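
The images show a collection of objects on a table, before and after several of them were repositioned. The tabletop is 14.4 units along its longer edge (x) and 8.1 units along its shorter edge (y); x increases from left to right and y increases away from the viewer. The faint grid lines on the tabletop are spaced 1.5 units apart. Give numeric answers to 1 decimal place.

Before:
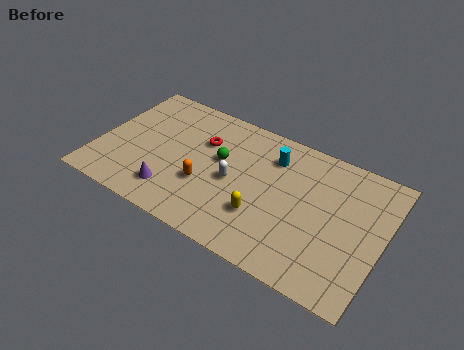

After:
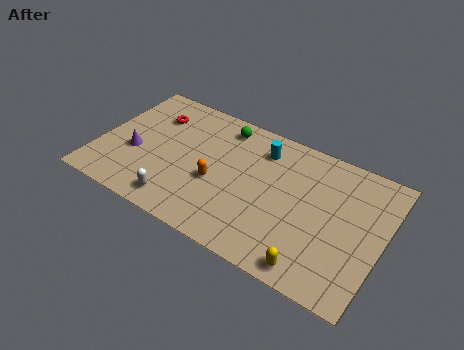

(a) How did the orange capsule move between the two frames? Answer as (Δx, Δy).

(0.5, 0.4)

The orange capsule started near (5.6, 2.9) and ended near (6.1, 3.3).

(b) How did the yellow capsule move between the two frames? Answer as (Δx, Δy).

(2.8, -1.6)

From the two frames, the yellow capsule sits at roughly (8.6, 2.5) before and (11.4, 0.9) after.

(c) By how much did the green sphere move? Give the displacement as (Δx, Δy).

(-0.2, 2.1)

From the two frames, the green sphere sits at roughly (6.1, 4.8) before and (5.9, 6.9) after.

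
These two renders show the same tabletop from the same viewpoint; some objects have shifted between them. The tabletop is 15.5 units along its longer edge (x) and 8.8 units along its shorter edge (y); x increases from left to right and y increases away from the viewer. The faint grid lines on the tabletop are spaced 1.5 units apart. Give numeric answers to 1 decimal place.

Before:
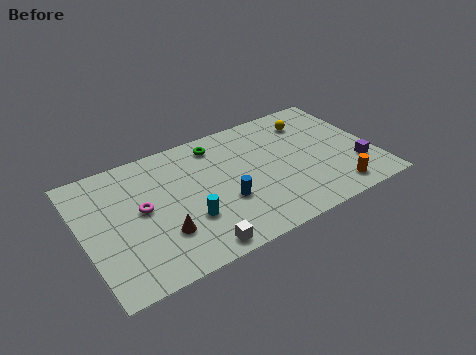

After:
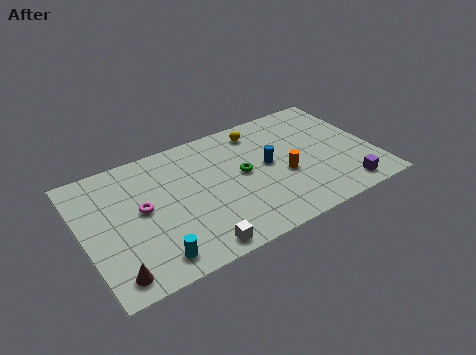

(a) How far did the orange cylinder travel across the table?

3.3

The orange cylinder moved from about (13.0, 1.3) to (10.6, 3.6), a distance of √(2.4² + 2.3²) ≈ 3.3.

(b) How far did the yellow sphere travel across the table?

2.8

From (12.6, 6.9) to (9.8, 7.4), the yellow sphere covered √(2.8² + 0.5²) ≈ 2.8 units.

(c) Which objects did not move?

the white cube and the magenta torus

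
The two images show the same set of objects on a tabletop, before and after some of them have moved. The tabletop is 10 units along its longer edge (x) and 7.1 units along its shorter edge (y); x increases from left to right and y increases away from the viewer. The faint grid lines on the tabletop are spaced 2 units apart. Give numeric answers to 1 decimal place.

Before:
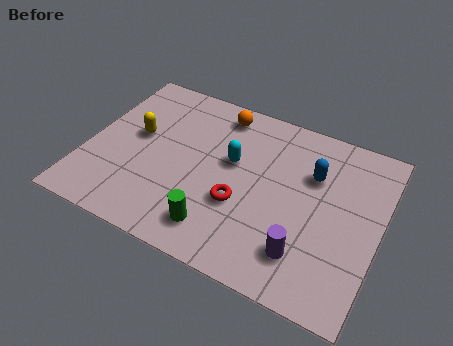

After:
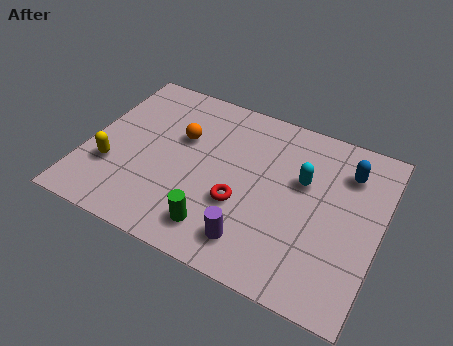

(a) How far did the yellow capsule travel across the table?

1.8

From (1.6, 4.0) to (1.0, 2.3), the yellow capsule covered √(0.6² + 1.7²) ≈ 1.8 units.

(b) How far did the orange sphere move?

1.9

From (4.2, 6.1) to (3.1, 4.5), the orange sphere covered √(1.1² + 1.6²) ≈ 1.9 units.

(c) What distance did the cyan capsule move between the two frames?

2.4

The cyan capsule was near (4.9, 4.2) before and (7.3, 4.4) after, so it travelled √(2.4² + 0.2²) ≈ 2.4 units.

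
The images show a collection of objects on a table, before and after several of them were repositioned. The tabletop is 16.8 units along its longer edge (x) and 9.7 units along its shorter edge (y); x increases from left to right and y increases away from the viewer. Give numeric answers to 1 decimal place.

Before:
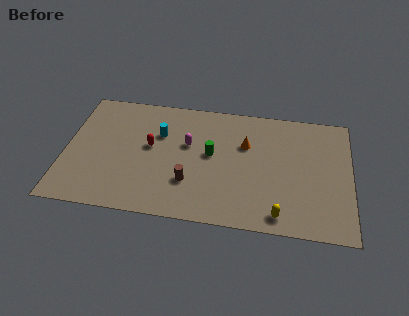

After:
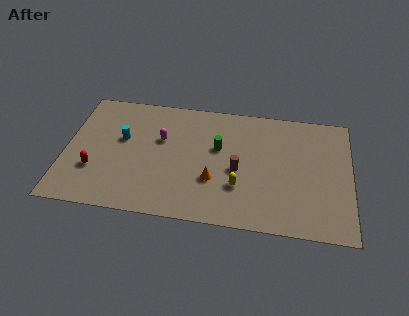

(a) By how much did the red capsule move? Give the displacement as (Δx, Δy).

(-3.2, -2.3)

The red capsule started near (5.0, 5.4) and ended near (1.8, 3.1).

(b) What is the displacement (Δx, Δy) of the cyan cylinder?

(-2.2, -0.7)

From the two frames, the cyan cylinder sits at roughly (5.5, 6.5) before and (3.3, 5.8) after.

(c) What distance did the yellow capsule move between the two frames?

3.0

The yellow capsule was near (12.7, 1.2) before and (10.3, 3.0) after, so it travelled √(2.4² + 1.8²) ≈ 3.0 units.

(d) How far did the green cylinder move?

0.7

The green cylinder was near (8.6, 5.3) before and (9.0, 5.9) after, so it travelled √(0.4² + 0.6²) ≈ 0.7 units.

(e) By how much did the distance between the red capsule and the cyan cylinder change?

+1.9

The distance was about 1.2 in the first image and 3.1 in the second, so they moved 1.9 units further apart.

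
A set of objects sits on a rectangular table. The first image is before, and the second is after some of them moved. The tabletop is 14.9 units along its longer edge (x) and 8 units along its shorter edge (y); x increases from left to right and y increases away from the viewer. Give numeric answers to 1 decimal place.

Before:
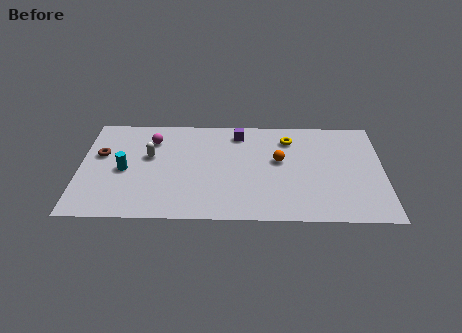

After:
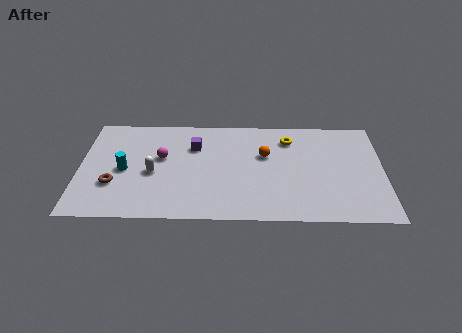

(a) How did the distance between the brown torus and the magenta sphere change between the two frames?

+0.3

The distance was about 2.8 in the first image and 3.1 in the second, so they moved 0.3 units further apart.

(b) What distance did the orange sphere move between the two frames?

0.8

The orange sphere moved from about (9.8, 4.6) to (9.1, 5.0), a distance of √(0.7² + 0.4²) ≈ 0.8.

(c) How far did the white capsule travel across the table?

1.3

The white capsule was near (3.4, 4.8) before and (3.6, 3.5) after, so it travelled √(0.2² + 1.3²) ≈ 1.3 units.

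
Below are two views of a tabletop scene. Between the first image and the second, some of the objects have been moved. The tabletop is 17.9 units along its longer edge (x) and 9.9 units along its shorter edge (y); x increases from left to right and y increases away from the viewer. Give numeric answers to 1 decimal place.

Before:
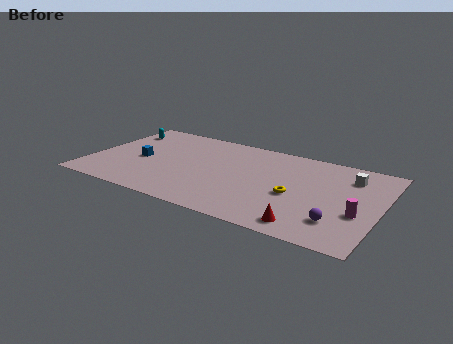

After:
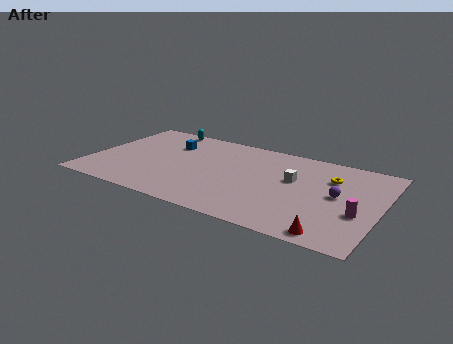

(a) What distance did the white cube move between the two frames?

3.7

The white cube was near (15.8, 7.6) before and (12.5, 5.9) after, so it travelled √(3.3² + 1.7²) ≈ 3.7 units.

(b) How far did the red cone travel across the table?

1.5

From (13.9, 1.3) to (15.4, 1.0), the red cone covered √(1.5² + 0.3²) ≈ 1.5 units.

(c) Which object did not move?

the magenta cylinder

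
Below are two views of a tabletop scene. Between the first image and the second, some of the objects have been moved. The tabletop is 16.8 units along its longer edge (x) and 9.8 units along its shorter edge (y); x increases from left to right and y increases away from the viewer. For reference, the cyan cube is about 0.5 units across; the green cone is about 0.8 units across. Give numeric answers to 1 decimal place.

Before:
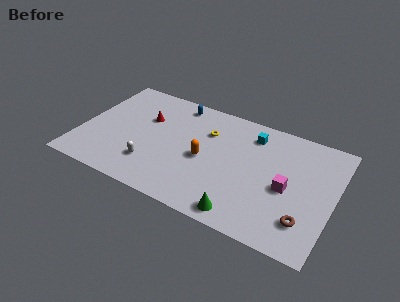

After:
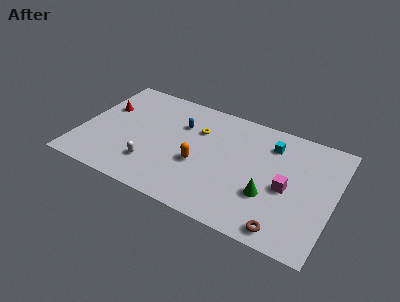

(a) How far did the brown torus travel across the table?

1.7

The brown torus was near (15.2, 2.3) before and (14.0, 1.1) after, so it travelled √(1.2² + 1.2²) ≈ 1.7 units.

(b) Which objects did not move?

the white capsule and the magenta cube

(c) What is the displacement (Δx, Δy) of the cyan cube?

(1.3, -0.3)

From the two frames, the cyan cube sits at roughly (11.1, 7.9) before and (12.4, 7.6) after.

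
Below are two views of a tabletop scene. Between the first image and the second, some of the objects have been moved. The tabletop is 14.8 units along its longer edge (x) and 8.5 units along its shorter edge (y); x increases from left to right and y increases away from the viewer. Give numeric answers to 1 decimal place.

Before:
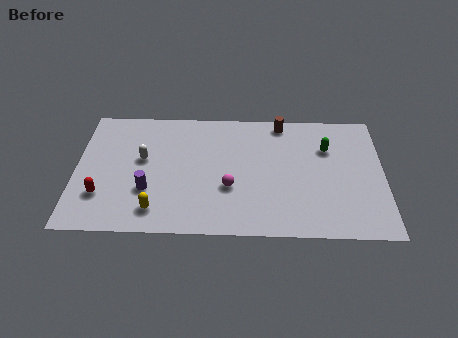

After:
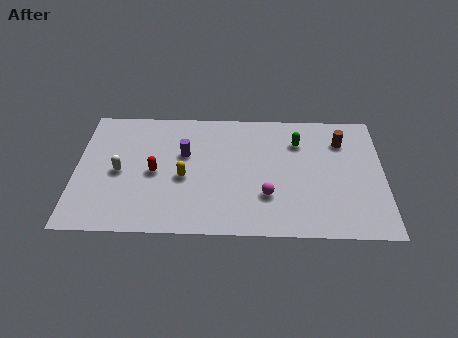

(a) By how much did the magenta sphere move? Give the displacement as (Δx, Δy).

(1.8, -0.5)

From the two frames, the magenta sphere sits at roughly (7.4, 3.1) before and (9.2, 2.6) after.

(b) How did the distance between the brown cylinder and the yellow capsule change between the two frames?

-0.5

Before: roughly 8.6 units apart; after: 8.1. That's 0.5 units closer together.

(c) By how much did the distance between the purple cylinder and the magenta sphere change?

+0.9

The distance was about 3.9 in the first image and 4.8 in the second, so they moved 0.9 units further apart.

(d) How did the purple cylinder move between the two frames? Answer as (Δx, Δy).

(1.7, 2.5)

From the two frames, the purple cylinder sits at roughly (3.5, 2.8) before and (5.2, 5.3) after.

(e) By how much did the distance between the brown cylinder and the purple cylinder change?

-0.3

Before: roughly 8.0 units apart; after: 7.7. That's 0.3 units closer together.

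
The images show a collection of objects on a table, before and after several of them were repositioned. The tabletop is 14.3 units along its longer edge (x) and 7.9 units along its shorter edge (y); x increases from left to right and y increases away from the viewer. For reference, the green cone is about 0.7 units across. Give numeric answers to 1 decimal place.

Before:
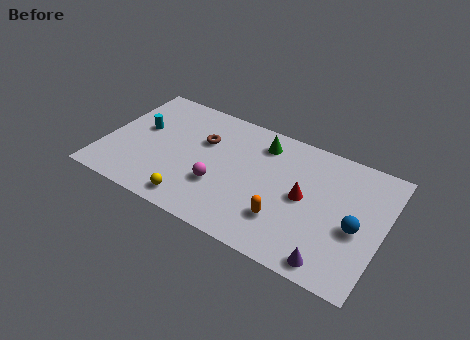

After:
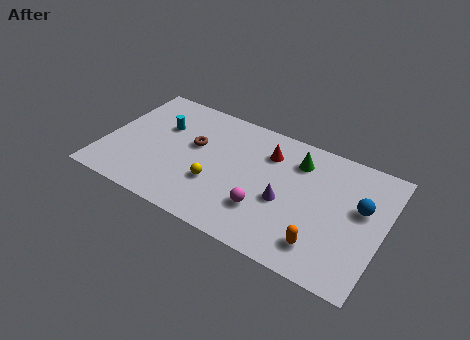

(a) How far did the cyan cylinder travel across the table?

1.2

From (1.7, 4.6) to (2.7, 5.2), the cyan cylinder covered √(1.0² + 0.6²) ≈ 1.2 units.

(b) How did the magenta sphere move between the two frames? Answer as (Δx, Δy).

(2.4, -0.4)

The magenta sphere was at about (6.1, 2.7) and moved to about (8.5, 2.3).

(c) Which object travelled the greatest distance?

the purple cone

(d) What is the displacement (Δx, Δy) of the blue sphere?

(0.1, 1.3)

The blue sphere was at about (13.0, 3.4) and moved to about (13.1, 4.7).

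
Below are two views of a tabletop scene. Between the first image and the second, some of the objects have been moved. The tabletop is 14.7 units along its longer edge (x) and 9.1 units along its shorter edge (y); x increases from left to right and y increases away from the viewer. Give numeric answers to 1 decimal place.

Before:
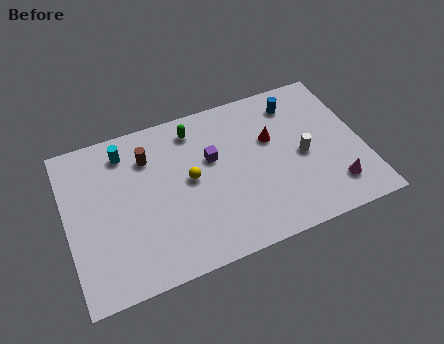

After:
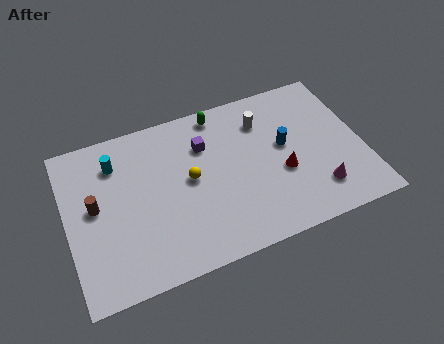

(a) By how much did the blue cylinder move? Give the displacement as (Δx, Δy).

(-0.8, -2.3)

From the two frames, the blue cylinder sits at roughly (11.7, 7.4) before and (10.9, 5.1) after.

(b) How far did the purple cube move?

0.9

From (7.3, 5.6) to (7.0, 6.5), the purple cube covered √(0.3² + 0.9²) ≈ 0.9 units.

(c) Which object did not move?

the yellow sphere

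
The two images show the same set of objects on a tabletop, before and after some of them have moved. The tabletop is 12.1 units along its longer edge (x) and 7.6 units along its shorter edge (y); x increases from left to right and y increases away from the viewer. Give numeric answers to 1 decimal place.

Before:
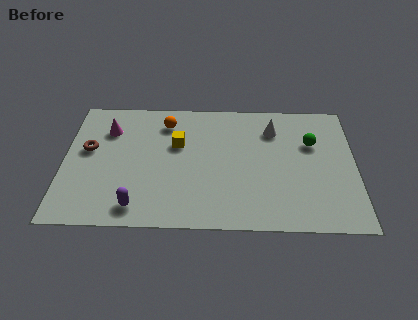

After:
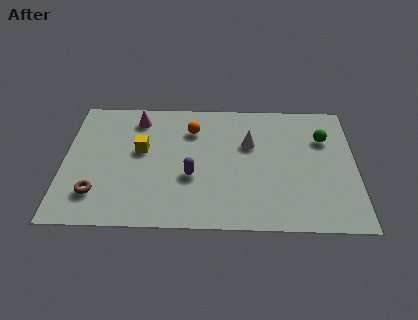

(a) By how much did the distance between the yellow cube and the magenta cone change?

-1.1

The distance was about 3.0 in the first image and 1.9 in the second, so they moved 1.1 units closer together.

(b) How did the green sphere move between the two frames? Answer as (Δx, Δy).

(0.5, 0.3)

The green sphere was at about (10.3, 5.0) and moved to about (10.8, 5.3).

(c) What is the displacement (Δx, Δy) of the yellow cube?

(-1.5, -0.4)

The yellow cube was at about (4.7, 4.8) and moved to about (3.2, 4.4).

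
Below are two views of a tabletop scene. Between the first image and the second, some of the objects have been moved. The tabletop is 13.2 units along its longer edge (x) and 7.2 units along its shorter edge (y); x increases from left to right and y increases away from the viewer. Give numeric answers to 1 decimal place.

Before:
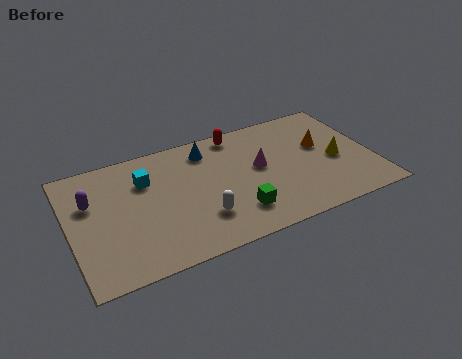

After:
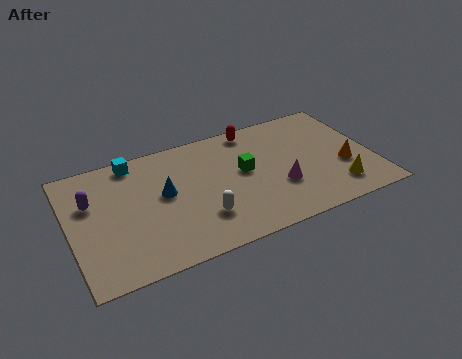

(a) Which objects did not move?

the white capsule and the purple capsule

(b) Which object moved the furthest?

the blue cone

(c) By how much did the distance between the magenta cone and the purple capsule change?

+1.0

Before: roughly 7.3 units apart; after: 8.3. That's 1.0 units further apart.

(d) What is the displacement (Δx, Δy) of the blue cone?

(-2.1, -1.9)

The blue cone started near (6.2, 5.9) and ended near (4.1, 4.0).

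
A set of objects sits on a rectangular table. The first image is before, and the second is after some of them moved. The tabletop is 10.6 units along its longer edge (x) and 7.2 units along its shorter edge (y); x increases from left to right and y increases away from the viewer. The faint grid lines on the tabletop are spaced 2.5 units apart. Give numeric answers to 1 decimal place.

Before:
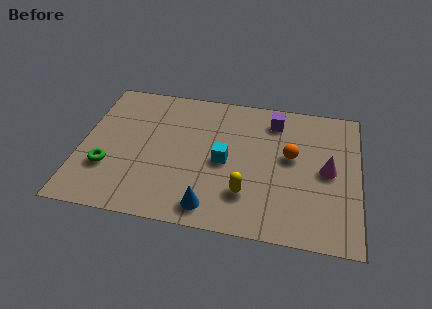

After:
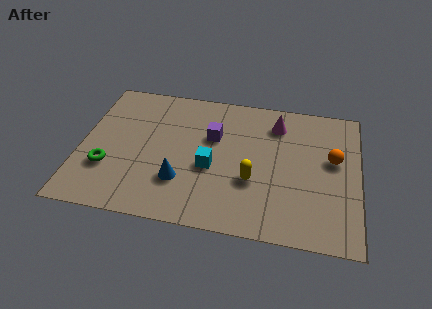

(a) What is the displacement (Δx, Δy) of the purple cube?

(-2.3, -1.3)

From the two frames, the purple cube sits at roughly (7.3, 5.9) before and (5.0, 4.6) after.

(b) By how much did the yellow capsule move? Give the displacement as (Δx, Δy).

(0.2, 0.7)

From the two frames, the yellow capsule sits at roughly (6.4, 1.9) before and (6.6, 2.6) after.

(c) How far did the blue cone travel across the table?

1.6

The blue cone moved from about (5.1, 1.0) to (3.9, 2.1), a distance of √(1.2² + 1.1²) ≈ 1.6.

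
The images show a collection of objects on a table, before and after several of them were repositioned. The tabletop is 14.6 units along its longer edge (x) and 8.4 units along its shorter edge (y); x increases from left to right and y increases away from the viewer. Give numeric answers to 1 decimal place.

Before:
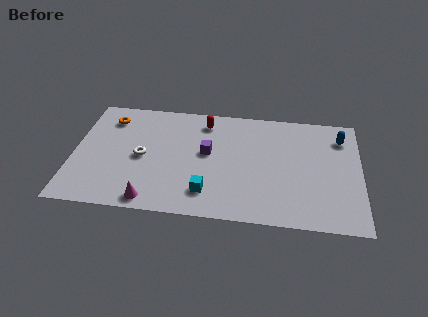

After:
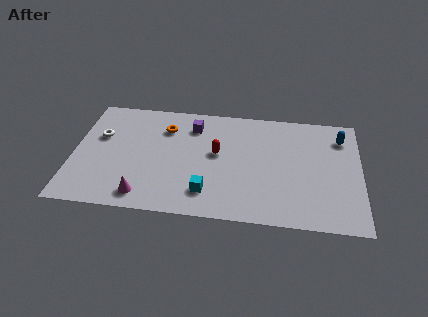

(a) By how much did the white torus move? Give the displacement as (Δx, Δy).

(-2.2, 1.3)

The white torus was at about (3.5, 4.0) and moved to about (1.3, 5.3).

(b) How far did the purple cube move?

2.1

The purple cube was near (6.8, 4.7) before and (6.0, 6.6) after, so it travelled √(0.8² + 1.9²) ≈ 2.1 units.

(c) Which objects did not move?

the blue capsule and the cyan cube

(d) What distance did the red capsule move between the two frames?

2.4

From (6.6, 7.0) to (7.3, 4.7), the red capsule covered √(0.7² + 2.3²) ≈ 2.4 units.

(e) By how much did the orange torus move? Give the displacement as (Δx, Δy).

(2.9, -0.4)

The orange torus started near (1.7, 6.7) and ended near (4.6, 6.3).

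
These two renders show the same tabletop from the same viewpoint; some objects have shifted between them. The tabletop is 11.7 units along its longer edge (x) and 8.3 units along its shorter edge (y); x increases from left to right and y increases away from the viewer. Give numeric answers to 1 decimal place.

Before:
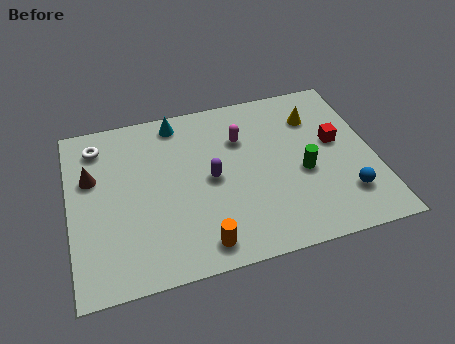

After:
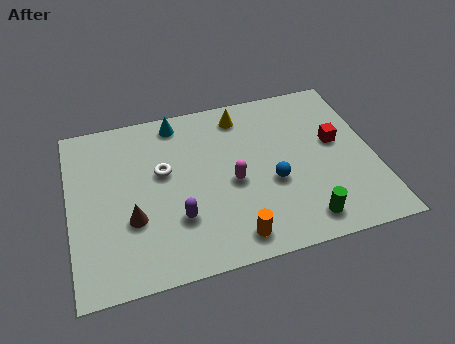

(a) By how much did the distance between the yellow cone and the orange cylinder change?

-1.0

The distance was about 7.0 in the first image and 6.0 in the second, so they moved 1.0 units closer together.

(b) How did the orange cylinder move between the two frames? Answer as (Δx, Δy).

(1.2, 0.0)

The orange cylinder started near (4.8, 1.1) and ended near (6.0, 1.1).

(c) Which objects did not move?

the red cube and the cyan cone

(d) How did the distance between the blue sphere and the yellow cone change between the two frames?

-0.5

Before: roughly 4.3 units apart; after: 3.8. That's 0.5 units closer together.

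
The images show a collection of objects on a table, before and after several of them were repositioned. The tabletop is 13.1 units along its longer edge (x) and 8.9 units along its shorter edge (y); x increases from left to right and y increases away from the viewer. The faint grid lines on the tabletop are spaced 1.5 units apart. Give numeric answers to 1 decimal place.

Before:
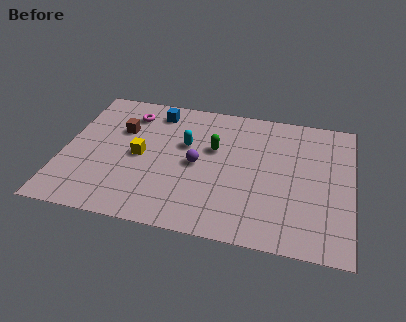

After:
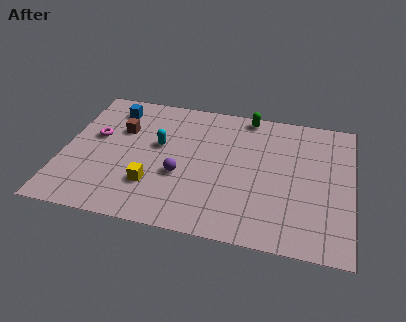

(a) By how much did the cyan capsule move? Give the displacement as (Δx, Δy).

(-1.2, -0.3)

From the two frames, the cyan capsule sits at roughly (5.5, 5.5) before and (4.3, 5.2) after.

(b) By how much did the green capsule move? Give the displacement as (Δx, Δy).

(1.4, 2.6)

The green capsule started near (6.8, 5.5) and ended near (8.2, 8.1).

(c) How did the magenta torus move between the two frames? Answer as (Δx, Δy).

(-1.4, -1.9)

The magenta torus was at about (2.8, 7.1) and moved to about (1.4, 5.2).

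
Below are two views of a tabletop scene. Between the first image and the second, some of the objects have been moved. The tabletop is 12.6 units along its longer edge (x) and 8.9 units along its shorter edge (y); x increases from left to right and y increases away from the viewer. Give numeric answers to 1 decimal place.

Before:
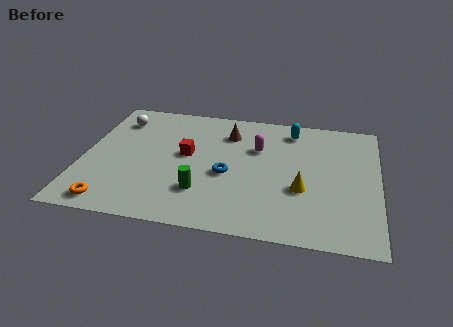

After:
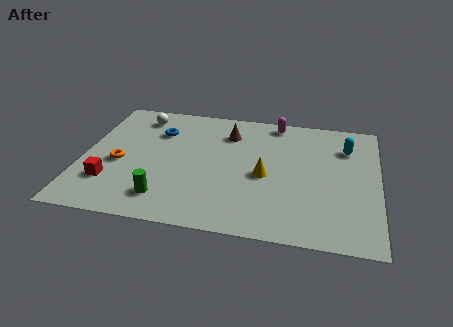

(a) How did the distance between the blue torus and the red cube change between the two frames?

+2.3

They were about 2.1 units apart before and 4.4 after — 2.3 units further apart.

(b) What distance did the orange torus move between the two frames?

2.8

From (1.5, 1.0) to (1.6, 3.8), the orange torus covered √(0.1² + 2.8²) ≈ 2.8 units.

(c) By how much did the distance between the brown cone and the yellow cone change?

-1.5

The distance was about 4.8 in the first image and 3.3 in the second, so they moved 1.5 units closer together.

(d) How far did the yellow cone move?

1.7

The yellow cone was near (9.4, 3.3) before and (7.8, 4.0) after, so it travelled √(1.6² + 0.7²) ≈ 1.7 units.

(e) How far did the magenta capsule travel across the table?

2.2

The magenta capsule was near (7.4, 5.9) before and (8.1, 8.0) after, so it travelled √(0.7² + 2.1²) ≈ 2.2 units.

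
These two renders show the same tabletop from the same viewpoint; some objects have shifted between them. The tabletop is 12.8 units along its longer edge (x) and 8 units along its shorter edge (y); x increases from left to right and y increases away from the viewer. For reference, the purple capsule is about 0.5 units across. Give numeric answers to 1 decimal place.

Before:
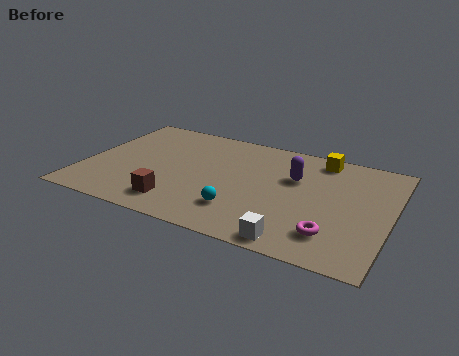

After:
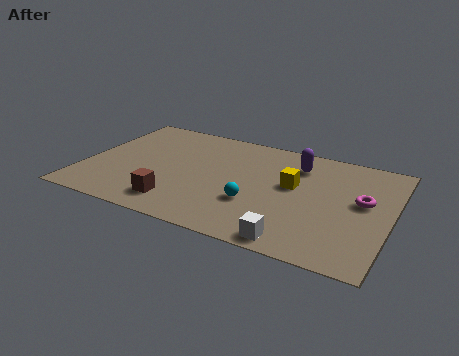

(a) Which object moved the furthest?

the magenta torus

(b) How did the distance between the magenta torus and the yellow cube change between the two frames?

-2.4

Before: roughly 5.3 units apart; after: 2.9. That's 2.4 units closer together.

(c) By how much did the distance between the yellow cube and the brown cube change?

-2.2

Before: roughly 7.7 units apart; after: 5.5. That's 2.2 units closer together.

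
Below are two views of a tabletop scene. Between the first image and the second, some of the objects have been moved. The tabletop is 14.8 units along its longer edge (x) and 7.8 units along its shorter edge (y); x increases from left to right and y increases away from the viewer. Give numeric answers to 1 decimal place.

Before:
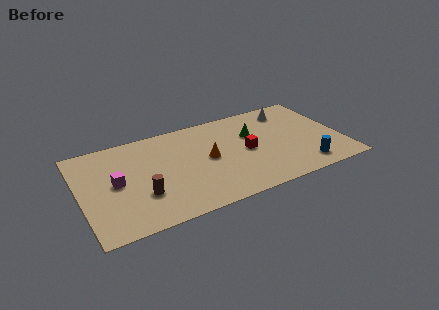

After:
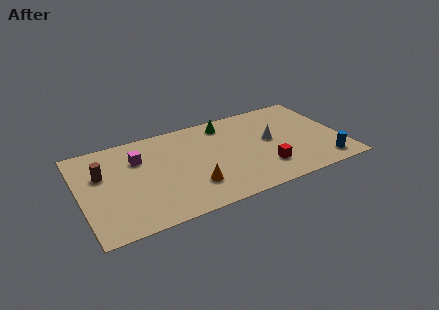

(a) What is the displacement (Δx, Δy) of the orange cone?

(-1.1, -1.9)

From the two frames, the orange cone sits at roughly (7.2, 4.0) before and (6.1, 2.1) after.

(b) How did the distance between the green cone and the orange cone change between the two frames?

+2.2

The distance was about 2.9 in the first image and 5.1 in the second, so they moved 2.2 units further apart.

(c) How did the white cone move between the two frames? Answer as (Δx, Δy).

(-1.4, -2.2)

The white cone was at about (12.2, 6.4) and moved to about (10.8, 4.2).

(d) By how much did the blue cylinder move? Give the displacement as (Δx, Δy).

(1.1, -0.1)

The blue cylinder was at about (12.4, 1.3) and moved to about (13.5, 1.2).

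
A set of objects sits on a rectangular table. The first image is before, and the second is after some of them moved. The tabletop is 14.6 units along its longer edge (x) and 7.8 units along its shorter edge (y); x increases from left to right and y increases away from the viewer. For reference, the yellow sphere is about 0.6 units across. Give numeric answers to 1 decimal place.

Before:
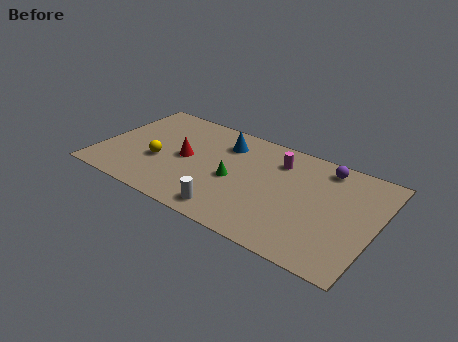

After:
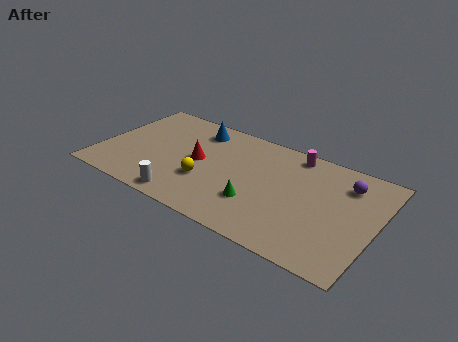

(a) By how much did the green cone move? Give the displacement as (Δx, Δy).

(1.4, -1.1)

The green cone was at about (7.2, 3.5) and moved to about (8.6, 2.4).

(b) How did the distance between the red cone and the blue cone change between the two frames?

-0.3

The distance was about 2.8 in the first image and 2.5 in the second, so they moved 0.3 units closer together.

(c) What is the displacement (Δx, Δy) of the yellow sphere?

(2.6, -0.3)

From the two frames, the yellow sphere sits at roughly (3.2, 3.0) before and (5.8, 2.7) after.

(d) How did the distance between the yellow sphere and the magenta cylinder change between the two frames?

-0.8

Before: roughly 6.7 units apart; after: 5.9. That's 0.8 units closer together.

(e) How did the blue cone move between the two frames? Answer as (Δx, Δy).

(-1.6, 0.4)

From the two frames, the blue cone sits at roughly (6.3, 6.0) before and (4.7, 6.4) after.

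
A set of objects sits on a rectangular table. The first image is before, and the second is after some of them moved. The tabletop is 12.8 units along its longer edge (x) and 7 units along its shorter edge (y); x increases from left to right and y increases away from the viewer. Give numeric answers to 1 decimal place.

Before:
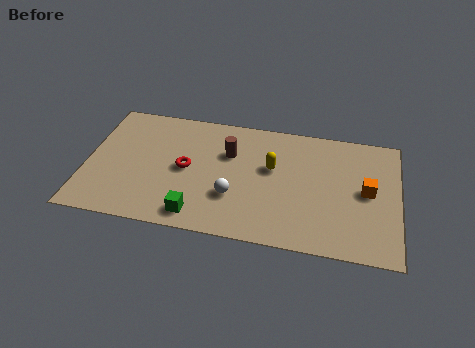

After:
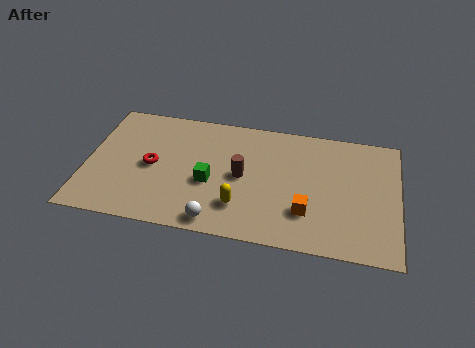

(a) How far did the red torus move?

1.4

The red torus moved from about (4.1, 3.5) to (2.7, 3.4), a distance of √(1.4² + 0.1²) ≈ 1.4.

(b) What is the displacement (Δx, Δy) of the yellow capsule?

(-1.2, -2.4)

The yellow capsule started near (7.6, 4.2) and ended near (6.4, 1.8).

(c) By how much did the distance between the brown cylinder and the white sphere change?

+0.4

Before: roughly 2.4 units apart; after: 2.8. That's 0.4 units further apart.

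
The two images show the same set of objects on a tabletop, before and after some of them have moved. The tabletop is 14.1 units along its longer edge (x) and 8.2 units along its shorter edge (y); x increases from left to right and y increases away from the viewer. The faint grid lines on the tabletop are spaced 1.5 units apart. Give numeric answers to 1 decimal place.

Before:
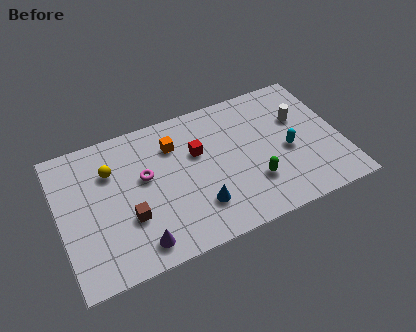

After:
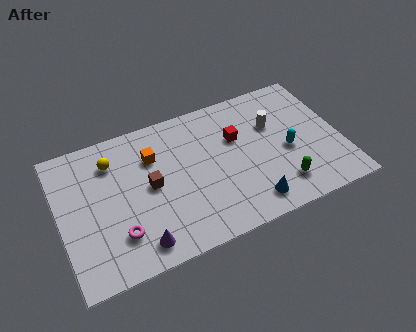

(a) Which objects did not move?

the cyan capsule and the purple cone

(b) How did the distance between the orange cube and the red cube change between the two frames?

+2.8

Before: roughly 1.4 units apart; after: 4.2. That's 2.8 units further apart.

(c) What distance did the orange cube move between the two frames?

1.1

From (5.9, 6.1) to (4.8, 5.8), the orange cube covered √(1.1² + 0.3²) ≈ 1.1 units.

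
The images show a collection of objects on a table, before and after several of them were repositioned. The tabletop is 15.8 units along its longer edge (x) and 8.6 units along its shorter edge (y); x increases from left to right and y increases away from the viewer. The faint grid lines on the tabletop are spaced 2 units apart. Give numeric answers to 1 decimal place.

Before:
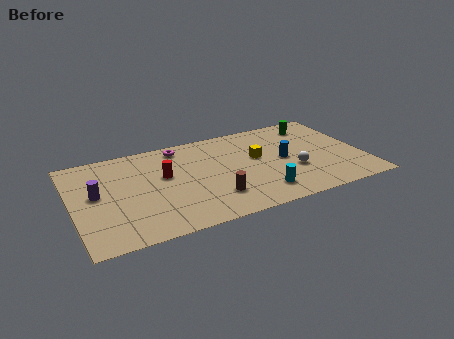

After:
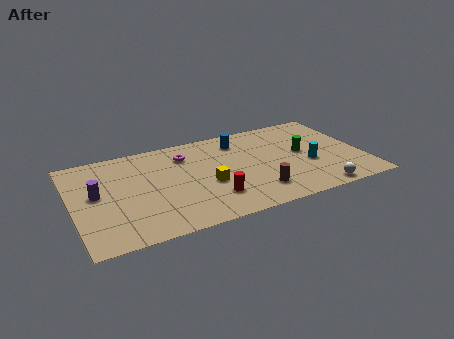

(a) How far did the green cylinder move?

2.7

The green cylinder moved from about (13.6, 7.1) to (12.6, 4.6), a distance of √(1.0² + 2.5²) ≈ 2.7.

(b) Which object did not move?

the purple cylinder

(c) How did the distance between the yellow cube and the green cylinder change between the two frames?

+1.4

They were about 4.1 units apart before and 5.5 after — 1.4 units further apart.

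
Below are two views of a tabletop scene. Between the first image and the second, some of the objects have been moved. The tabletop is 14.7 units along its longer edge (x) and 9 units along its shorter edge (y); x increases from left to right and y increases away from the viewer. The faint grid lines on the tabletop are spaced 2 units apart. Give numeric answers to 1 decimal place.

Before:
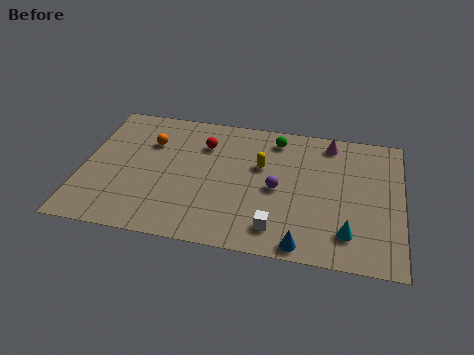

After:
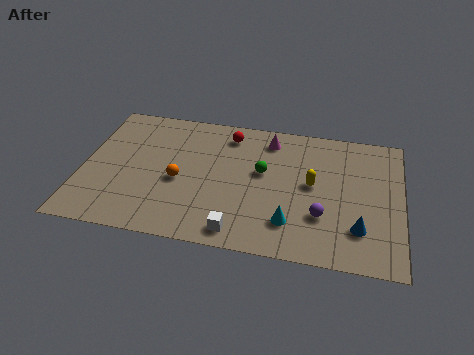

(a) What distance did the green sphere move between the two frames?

2.5

The green sphere moved from about (8.8, 7.6) to (8.3, 5.2), a distance of √(0.5² + 2.4²) ≈ 2.5.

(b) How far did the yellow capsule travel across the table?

2.5

From (8.2, 5.6) to (10.6, 4.8), the yellow capsule covered √(2.4² + 0.8²) ≈ 2.5 units.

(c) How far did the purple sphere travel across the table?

2.5

The purple sphere moved from about (9.0, 4.2) to (11.1, 2.8), a distance of √(2.1² + 1.4²) ≈ 2.5.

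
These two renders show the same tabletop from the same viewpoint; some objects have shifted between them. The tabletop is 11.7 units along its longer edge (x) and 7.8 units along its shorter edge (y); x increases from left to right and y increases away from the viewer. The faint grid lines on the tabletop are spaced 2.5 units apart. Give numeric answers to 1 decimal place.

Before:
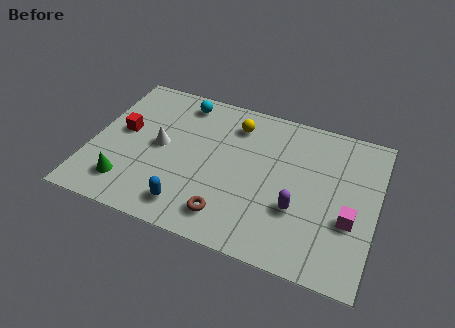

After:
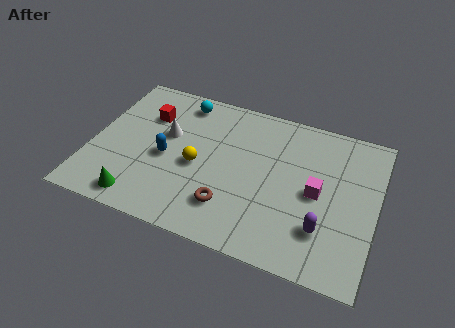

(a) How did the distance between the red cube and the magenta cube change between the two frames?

-2.2

The distance was about 9.6 in the first image and 7.4 in the second, so they moved 2.2 units closer together.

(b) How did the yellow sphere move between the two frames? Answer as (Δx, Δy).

(-1.3, -2.7)

From the two frames, the yellow sphere sits at roughly (5.7, 6.2) before and (4.4, 3.5) after.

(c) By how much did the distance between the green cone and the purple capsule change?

+0.5

Before: roughly 7.0 units apart; after: 7.5. That's 0.5 units further apart.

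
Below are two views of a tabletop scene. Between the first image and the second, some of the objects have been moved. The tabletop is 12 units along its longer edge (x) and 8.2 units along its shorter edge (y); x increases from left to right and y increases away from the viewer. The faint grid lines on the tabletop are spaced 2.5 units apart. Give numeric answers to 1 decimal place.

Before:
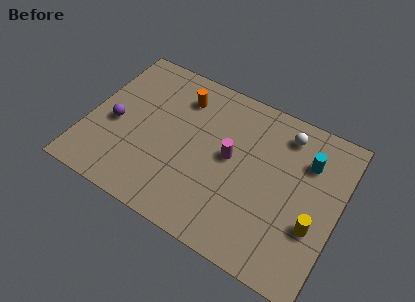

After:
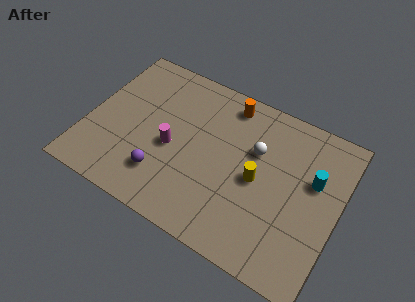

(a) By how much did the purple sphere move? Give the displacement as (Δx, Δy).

(2.6, -1.6)

From the two frames, the purple sphere sits at roughly (1.3, 3.6) before and (3.9, 2.0) after.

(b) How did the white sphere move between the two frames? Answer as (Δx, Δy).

(-1.2, -1.5)

The white sphere started near (9.1, 6.8) and ended near (7.9, 5.3).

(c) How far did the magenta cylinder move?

2.8

The magenta cylinder was near (6.8, 4.4) before and (4.1, 3.6) after, so it travelled √(2.7² + 0.8²) ≈ 2.8 units.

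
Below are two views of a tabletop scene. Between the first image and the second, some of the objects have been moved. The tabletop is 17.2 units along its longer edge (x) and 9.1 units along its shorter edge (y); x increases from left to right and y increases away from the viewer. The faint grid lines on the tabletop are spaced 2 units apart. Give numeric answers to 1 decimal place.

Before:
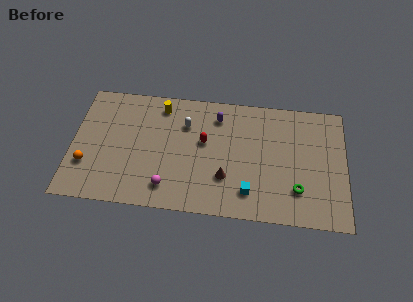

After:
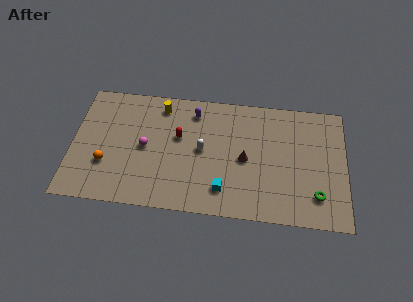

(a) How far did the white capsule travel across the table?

2.1

From (7.1, 6.5) to (8.2, 4.7), the white capsule covered √(1.1² + 1.8²) ≈ 2.1 units.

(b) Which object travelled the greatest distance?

the magenta sphere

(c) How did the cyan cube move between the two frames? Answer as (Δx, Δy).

(-1.6, 0.0)

The cyan cube started near (11.2, 1.9) and ended near (9.6, 1.9).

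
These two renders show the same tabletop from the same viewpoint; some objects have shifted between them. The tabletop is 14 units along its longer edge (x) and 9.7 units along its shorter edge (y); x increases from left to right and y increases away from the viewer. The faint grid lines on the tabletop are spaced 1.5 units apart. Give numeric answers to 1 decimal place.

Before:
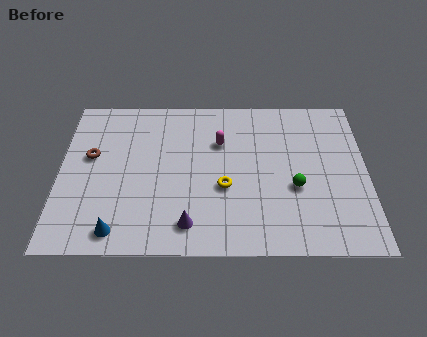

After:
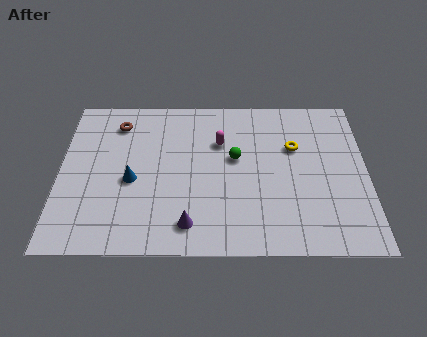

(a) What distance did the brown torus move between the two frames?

2.4

The brown torus moved from about (1.4, 5.7) to (2.6, 7.8), a distance of √(1.2² + 2.1²) ≈ 2.4.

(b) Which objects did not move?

the magenta capsule and the purple cone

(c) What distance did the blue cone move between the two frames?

3.1

The blue cone was near (2.7, 1.2) before and (3.3, 4.2) after, so it travelled √(0.6² + 3.0²) ≈ 3.1 units.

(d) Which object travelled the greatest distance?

the yellow torus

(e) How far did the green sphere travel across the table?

3.2

The green sphere moved from about (10.7, 3.8) to (8.0, 5.6), a distance of √(2.7² + 1.8²) ≈ 3.2.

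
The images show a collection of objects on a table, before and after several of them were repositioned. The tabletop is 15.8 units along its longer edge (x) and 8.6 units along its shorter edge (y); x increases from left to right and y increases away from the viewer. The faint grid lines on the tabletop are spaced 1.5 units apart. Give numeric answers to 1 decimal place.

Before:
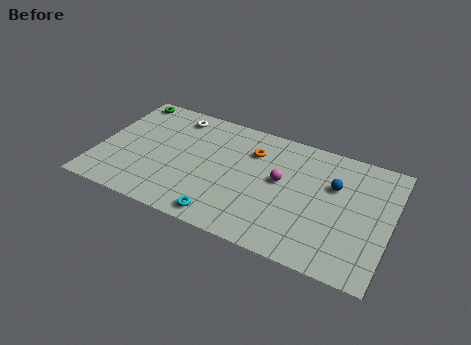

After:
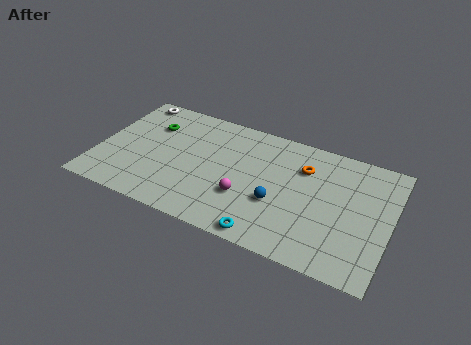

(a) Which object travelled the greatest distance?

the blue sphere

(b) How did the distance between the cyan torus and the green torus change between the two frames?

-0.3

They were about 9.1 units apart before and 8.8 after — 0.3 units closer together.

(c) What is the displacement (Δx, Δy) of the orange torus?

(2.8, -0.1)

The orange torus started near (8.2, 6.3) and ended near (11.0, 6.2).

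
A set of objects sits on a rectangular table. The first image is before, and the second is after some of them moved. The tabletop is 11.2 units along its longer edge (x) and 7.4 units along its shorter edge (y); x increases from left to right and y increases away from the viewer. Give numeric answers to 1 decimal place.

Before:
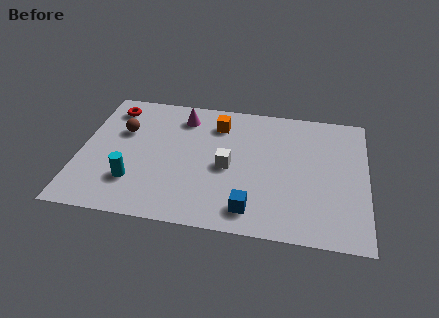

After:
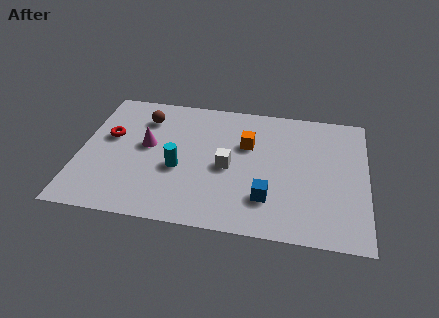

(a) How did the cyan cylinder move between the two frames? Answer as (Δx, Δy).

(1.7, 1.0)

From the two frames, the cyan cylinder sits at roughly (2.2, 2.0) before and (3.9, 3.0) after.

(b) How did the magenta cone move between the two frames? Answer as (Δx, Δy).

(-1.3, -1.9)

From the two frames, the magenta cone sits at roughly (3.9, 6.0) before and (2.6, 4.1) after.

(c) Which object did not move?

the white cube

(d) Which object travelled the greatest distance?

the magenta cone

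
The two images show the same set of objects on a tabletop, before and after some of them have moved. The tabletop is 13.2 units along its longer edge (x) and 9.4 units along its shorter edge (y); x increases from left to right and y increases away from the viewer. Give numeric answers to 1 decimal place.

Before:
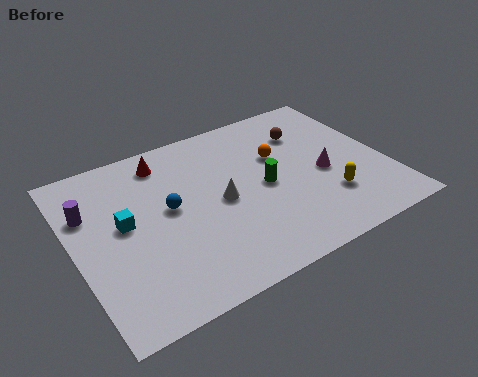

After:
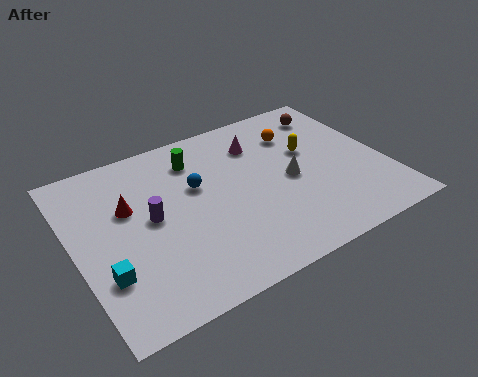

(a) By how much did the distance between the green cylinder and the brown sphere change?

+2.8

The distance was about 3.3 in the first image and 6.1 in the second, so they moved 2.8 units further apart.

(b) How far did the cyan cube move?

2.5

From (2.1, 5.1) to (1.0, 2.8), the cyan cube covered √(1.1² + 2.3²) ≈ 2.5 units.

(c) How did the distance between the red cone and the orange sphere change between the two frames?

+2.5

The distance was about 5.1 in the first image and 7.6 in the second, so they moved 2.5 units further apart.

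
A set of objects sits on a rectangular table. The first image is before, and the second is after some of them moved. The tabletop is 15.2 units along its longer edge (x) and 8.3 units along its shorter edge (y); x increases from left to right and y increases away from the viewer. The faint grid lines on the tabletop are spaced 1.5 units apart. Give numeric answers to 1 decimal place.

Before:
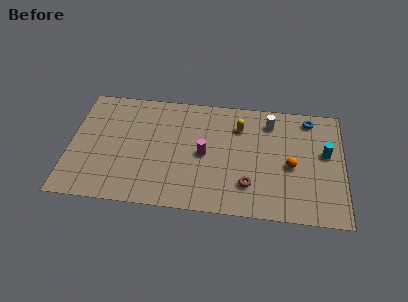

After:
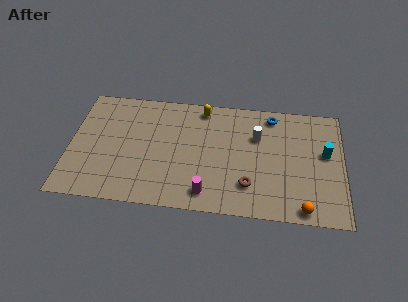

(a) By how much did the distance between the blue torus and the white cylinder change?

-0.5

The distance was about 2.3 in the first image and 1.8 in the second, so they moved 0.5 units closer together.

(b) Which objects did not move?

the cyan cylinder and the brown torus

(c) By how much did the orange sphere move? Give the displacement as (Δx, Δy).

(0.7, -2.9)

From the two frames, the orange sphere sits at roughly (12.3, 3.7) before and (13.0, 0.8) after.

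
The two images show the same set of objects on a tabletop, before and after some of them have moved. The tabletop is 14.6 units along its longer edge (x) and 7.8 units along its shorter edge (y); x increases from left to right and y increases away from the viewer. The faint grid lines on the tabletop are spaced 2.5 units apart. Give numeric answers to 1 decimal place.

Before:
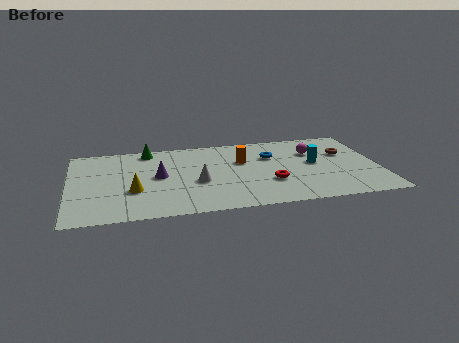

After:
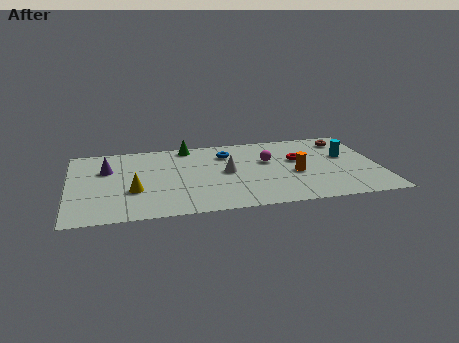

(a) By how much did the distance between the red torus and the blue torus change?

+0.8

The distance was about 2.7 in the first image and 3.5 in the second, so they moved 0.8 units further apart.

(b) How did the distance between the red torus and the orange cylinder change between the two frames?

-1.3

They were about 2.7 units apart before and 1.4 after — 1.3 units closer together.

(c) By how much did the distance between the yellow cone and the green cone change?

+0.8

Before: roughly 4.2 units apart; after: 5.0. That's 0.8 units further apart.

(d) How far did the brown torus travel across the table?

1.4

From (13.1, 5.0) to (13.2, 6.4), the brown torus covered √(0.1² + 1.4²) ≈ 1.4 units.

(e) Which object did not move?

the yellow cone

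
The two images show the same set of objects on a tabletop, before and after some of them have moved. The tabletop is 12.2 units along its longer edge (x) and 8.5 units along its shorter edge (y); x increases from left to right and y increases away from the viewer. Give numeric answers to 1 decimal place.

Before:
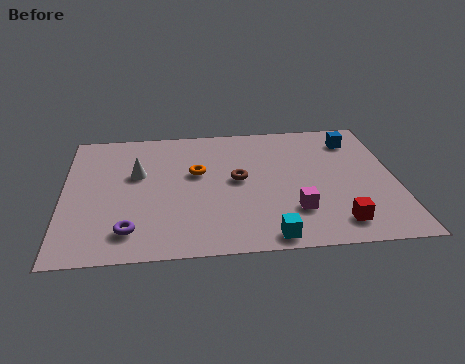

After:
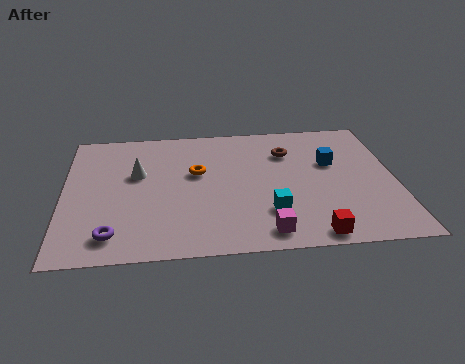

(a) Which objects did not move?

the white cone and the orange torus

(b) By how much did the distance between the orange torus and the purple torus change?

+0.5

They were about 4.3 units apart before and 4.8 after — 0.5 units further apart.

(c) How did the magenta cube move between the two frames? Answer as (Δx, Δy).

(-1.1, -1.2)

The magenta cube started near (8.4, 2.3) and ended near (7.3, 1.1).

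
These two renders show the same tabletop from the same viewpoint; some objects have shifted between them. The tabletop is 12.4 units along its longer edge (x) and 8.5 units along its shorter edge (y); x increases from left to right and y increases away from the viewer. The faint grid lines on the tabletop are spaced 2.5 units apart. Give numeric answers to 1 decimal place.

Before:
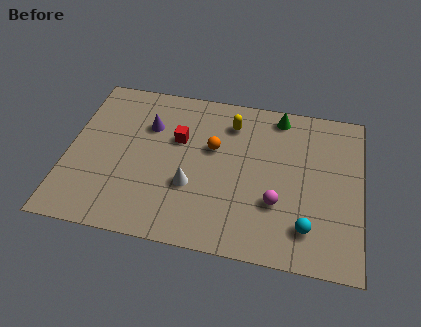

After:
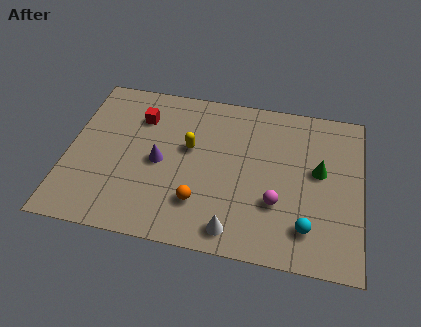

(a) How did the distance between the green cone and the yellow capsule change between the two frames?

+3.3

The distance was about 2.2 in the first image and 5.5 in the second, so they moved 3.3 units further apart.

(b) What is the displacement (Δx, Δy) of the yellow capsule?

(-1.7, -1.7)

The yellow capsule was at about (6.8, 6.7) and moved to about (5.1, 5.0).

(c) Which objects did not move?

the magenta sphere and the cyan sphere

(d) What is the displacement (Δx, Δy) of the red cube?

(-1.7, 0.9)

From the two frames, the red cube sits at roughly (4.6, 5.4) before and (2.9, 6.3) after.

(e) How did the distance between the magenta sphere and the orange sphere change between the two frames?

-0.4

Before: roughly 3.7 units apart; after: 3.3. That's 0.4 units closer together.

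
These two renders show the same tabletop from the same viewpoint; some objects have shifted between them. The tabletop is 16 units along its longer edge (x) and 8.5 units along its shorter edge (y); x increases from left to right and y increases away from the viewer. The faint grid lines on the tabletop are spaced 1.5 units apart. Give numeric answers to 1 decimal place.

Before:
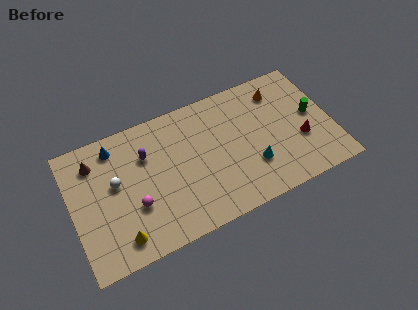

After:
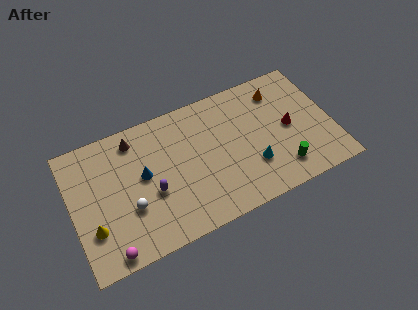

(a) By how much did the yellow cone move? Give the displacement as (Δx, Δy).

(-1.5, 1.2)

The yellow cone was at about (2.6, 1.4) and moved to about (1.1, 2.6).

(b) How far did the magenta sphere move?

2.8

The magenta sphere moved from about (3.7, 3.0) to (1.9, 0.8), a distance of √(1.8² + 2.2²) ≈ 2.8.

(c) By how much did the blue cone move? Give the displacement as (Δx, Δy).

(1.5, -2.5)

The blue cone was at about (2.9, 7.2) and moved to about (4.4, 4.7).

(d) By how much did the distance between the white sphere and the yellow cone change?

-1.2

They were about 3.5 units apart before and 2.3 after — 1.2 units closer together.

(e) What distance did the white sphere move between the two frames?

2.0

The white sphere moved from about (2.7, 4.9) to (3.4, 3.0), a distance of √(0.7² + 1.9²) ≈ 2.0.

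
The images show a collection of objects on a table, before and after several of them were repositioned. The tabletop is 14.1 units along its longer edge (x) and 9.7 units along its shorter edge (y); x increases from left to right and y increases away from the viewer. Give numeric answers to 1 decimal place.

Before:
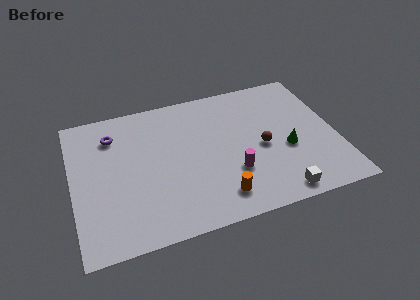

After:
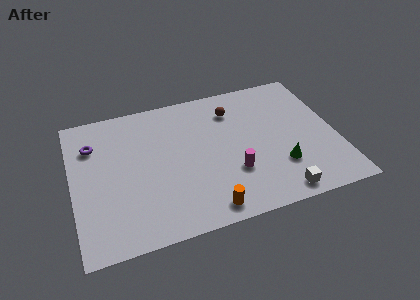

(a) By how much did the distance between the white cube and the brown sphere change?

+3.3

They were about 3.4 units apart before and 6.7 after — 3.3 units further apart.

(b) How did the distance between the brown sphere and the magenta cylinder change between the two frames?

+2.3

The distance was about 2.1 in the first image and 4.4 in the second, so they moved 2.3 units further apart.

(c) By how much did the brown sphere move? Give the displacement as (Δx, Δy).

(-1.3, 3.1)

From the two frames, the brown sphere sits at roughly (10.1, 4.4) before and (8.8, 7.5) after.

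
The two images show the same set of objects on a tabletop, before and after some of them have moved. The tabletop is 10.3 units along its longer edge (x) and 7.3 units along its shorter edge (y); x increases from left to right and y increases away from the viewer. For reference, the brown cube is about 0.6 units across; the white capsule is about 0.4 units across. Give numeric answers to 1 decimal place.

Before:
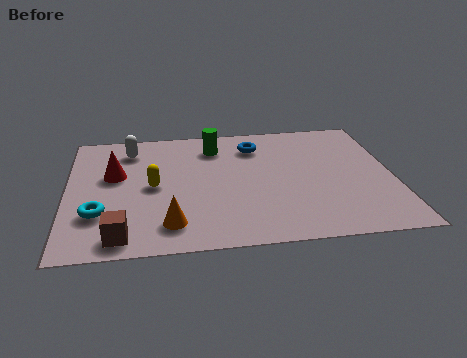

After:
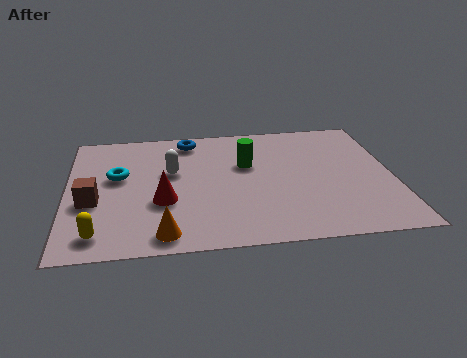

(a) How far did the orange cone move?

0.5

The orange cone moved from about (3.2, 1.4) to (3.0, 0.9), a distance of √(0.2² + 0.5²) ≈ 0.5.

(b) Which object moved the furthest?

the yellow capsule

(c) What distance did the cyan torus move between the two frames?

2.2

From (1.0, 2.2) to (1.6, 4.3), the cyan torus covered √(0.6² + 2.1²) ≈ 2.2 units.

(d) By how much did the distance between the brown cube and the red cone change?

-1.3

The distance was about 3.5 in the first image and 2.2 in the second, so they moved 1.3 units closer together.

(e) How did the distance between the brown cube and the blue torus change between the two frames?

-1.8

Before: roughly 6.4 units apart; after: 4.6. That's 1.8 units closer together.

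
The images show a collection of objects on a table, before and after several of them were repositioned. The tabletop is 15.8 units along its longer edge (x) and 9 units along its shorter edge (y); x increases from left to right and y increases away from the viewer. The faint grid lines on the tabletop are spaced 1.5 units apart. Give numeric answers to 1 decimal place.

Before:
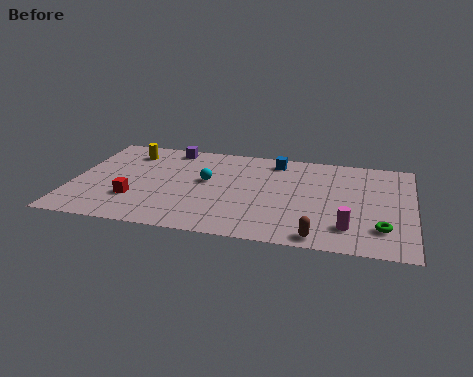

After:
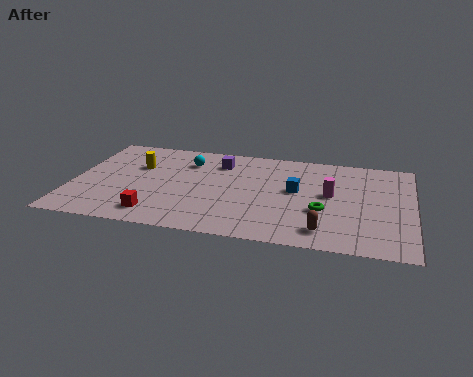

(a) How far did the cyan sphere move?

2.0

The cyan sphere was near (6.2, 5.1) before and (5.2, 6.8) after, so it travelled √(1.0² + 1.7²) ≈ 2.0 units.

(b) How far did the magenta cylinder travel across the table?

3.0

The magenta cylinder was near (12.9, 2.0) before and (12.0, 4.9) after, so it travelled √(0.9² + 2.9²) ≈ 3.0 units.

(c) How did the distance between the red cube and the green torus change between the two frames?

-3.6

The distance was about 11.4 in the first image and 7.8 in the second, so they moved 3.6 units closer together.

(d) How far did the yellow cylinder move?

1.4

The yellow cylinder was near (2.4, 7.2) before and (2.9, 5.9) after, so it travelled √(0.5² + 1.3²) ≈ 1.4 units.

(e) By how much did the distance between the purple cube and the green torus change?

-5.4

The distance was about 11.6 in the first image and 6.2 in the second, so they moved 5.4 units closer together.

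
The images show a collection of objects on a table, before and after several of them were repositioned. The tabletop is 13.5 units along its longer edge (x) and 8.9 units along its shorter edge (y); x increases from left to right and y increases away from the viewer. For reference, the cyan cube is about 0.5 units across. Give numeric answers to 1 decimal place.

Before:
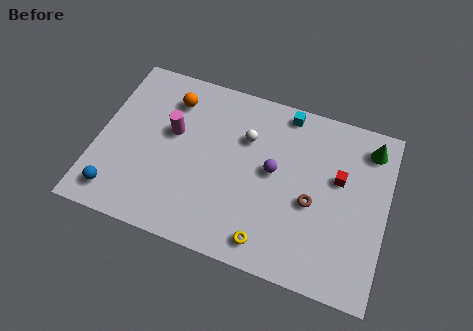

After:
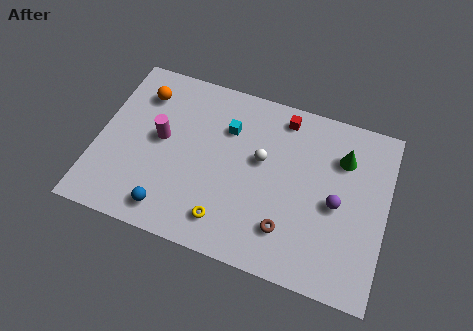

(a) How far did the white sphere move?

1.2

From (6.8, 6.1) to (7.6, 5.2), the white sphere covered √(0.8² + 0.9²) ≈ 1.2 units.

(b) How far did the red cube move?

3.6

From (11.2, 5.4) to (8.4, 7.7), the red cube covered √(2.8² + 2.3²) ≈ 3.6 units.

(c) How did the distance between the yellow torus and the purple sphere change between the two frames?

+1.9

Before: roughly 3.6 units apart; after: 5.5. That's 1.9 units further apart.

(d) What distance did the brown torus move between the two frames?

2.0

The brown torus moved from about (10.1, 3.8) to (9.1, 2.1), a distance of √(1.0² + 1.7²) ≈ 2.0.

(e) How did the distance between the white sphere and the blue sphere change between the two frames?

-1.8

The distance was about 7.3 in the first image and 5.5 in the second, so they moved 1.8 units closer together.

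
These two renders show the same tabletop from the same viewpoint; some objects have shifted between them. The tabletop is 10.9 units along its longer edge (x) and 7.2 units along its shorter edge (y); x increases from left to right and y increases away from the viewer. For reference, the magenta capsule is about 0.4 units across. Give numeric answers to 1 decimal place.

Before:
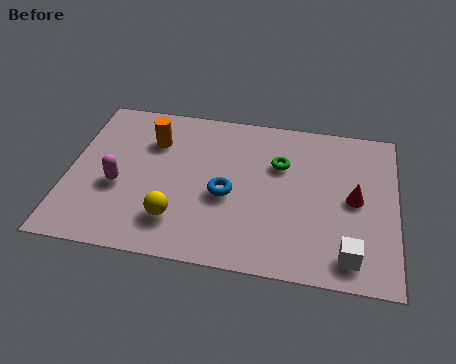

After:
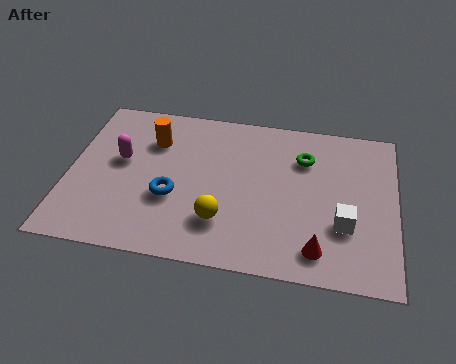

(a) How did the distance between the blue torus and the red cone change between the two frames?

+0.9

The distance was about 4.2 in the first image and 5.1 in the second, so they moved 0.9 units further apart.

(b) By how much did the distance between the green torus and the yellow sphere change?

-0.3

Before: roughly 4.5 units apart; after: 4.2. That's 0.3 units closer together.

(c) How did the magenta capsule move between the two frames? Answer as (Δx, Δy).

(0.0, 1.2)

The magenta capsule was at about (1.7, 2.9) and moved to about (1.7, 4.1).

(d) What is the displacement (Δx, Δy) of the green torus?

(0.8, 0.4)

The green torus started near (7.0, 4.8) and ended near (7.8, 5.2).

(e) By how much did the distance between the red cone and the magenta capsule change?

-0.5

Before: roughly 7.8 units apart; after: 7.3. That's 0.5 units closer together.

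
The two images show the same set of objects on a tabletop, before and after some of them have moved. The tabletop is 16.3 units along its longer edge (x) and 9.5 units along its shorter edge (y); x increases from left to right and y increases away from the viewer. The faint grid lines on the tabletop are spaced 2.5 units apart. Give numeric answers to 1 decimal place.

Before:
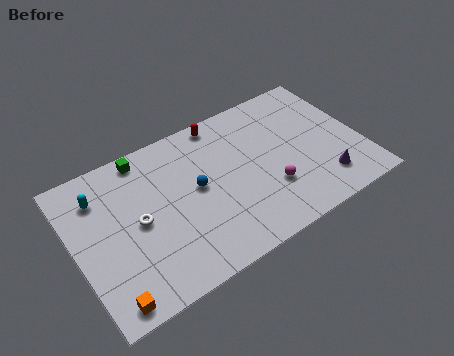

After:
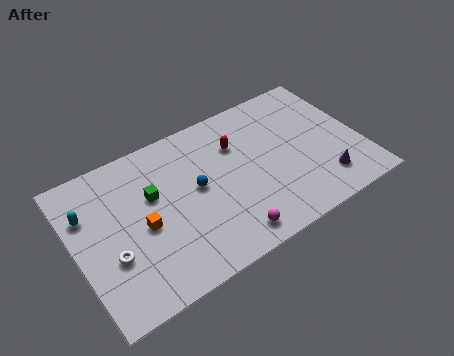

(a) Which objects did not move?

the blue sphere and the purple cone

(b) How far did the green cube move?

2.6

From (4.4, 8.5) to (4.5, 5.9), the green cube covered √(0.1² + 2.6²) ≈ 2.6 units.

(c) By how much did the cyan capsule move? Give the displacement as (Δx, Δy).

(-0.8, -0.7)

The cyan capsule started near (1.7, 7.3) and ended near (0.9, 6.6).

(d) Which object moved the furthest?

the orange cube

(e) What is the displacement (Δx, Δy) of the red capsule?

(0.6, -1.9)

From the two frames, the red capsule sits at roughly (8.9, 8.6) before and (9.5, 6.7) after.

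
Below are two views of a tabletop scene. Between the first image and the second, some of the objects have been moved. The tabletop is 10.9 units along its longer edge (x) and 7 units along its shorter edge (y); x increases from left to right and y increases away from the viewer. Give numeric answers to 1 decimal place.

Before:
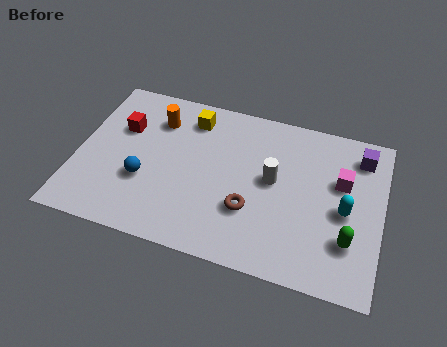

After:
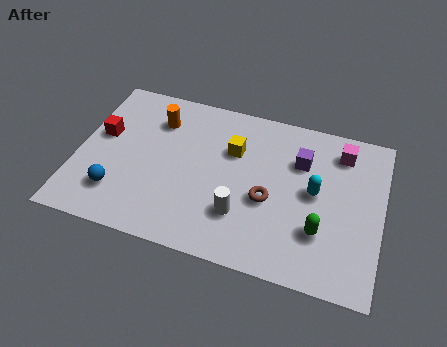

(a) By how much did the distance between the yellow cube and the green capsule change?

-2.8

The distance was about 7.0 in the first image and 4.2 in the second, so they moved 2.8 units closer together.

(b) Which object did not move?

the orange cylinder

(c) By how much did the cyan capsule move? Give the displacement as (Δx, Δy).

(-1.1, 0.5)

From the two frames, the cyan capsule sits at roughly (9.6, 3.2) before and (8.5, 3.7) after.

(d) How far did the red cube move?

0.9

The red cube was near (1.5, 4.6) before and (0.8, 4.1) after, so it travelled √(0.7² + 0.5²) ≈ 0.9 units.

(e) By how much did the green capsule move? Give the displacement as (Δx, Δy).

(-1.0, 0.1)

The green capsule was at about (9.8, 2.0) and moved to about (8.8, 2.1).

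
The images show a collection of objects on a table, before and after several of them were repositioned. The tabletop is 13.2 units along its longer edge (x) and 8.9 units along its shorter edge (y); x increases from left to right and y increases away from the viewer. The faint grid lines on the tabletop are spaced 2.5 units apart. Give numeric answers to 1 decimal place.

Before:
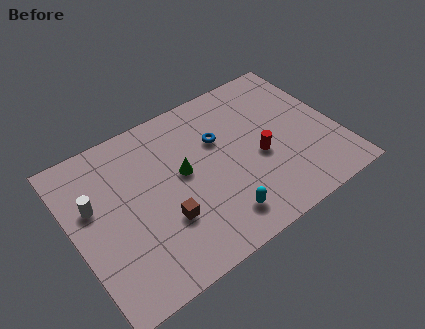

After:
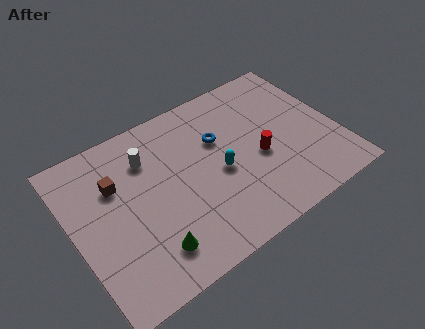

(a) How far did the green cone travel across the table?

3.8

The green cone was near (5.5, 4.9) before and (3.3, 1.8) after, so it travelled √(2.2² + 3.1²) ≈ 3.8 units.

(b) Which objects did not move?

the red cylinder and the blue torus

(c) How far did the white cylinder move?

3.1

The white cylinder moved from about (1.1, 5.5) to (4.0, 6.6), a distance of √(2.9² + 1.1²) ≈ 3.1.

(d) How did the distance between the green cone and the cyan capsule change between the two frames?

+1.0

They were about 3.5 units apart before and 4.5 after — 1.0 units further apart.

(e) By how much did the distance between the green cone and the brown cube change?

+1.9

The distance was about 2.4 in the first image and 4.3 in the second, so they moved 1.9 units further apart.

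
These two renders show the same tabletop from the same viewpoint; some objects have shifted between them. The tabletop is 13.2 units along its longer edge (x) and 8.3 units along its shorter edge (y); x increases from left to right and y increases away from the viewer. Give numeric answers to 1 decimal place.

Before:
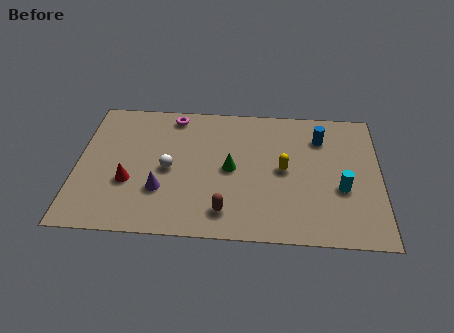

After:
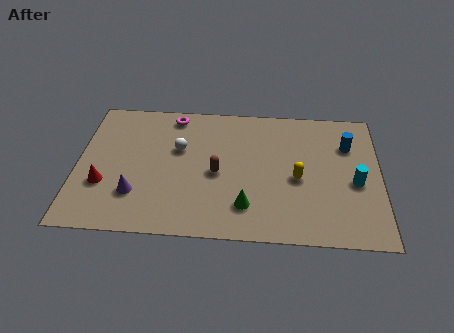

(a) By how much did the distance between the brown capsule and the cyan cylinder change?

+0.7

Before: roughly 5.3 units apart; after: 6.0. That's 0.7 units further apart.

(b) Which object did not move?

the magenta torus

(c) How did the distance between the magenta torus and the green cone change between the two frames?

+2.2

The distance was about 4.1 in the first image and 6.3 in the second, so they moved 2.2 units further apart.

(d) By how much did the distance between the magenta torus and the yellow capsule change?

+0.8

Before: roughly 5.8 units apart; after: 6.6. That's 0.8 units further apart.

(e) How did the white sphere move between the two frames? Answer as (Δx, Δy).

(0.4, 1.3)

The white sphere started near (4.0, 3.9) and ended near (4.4, 5.2).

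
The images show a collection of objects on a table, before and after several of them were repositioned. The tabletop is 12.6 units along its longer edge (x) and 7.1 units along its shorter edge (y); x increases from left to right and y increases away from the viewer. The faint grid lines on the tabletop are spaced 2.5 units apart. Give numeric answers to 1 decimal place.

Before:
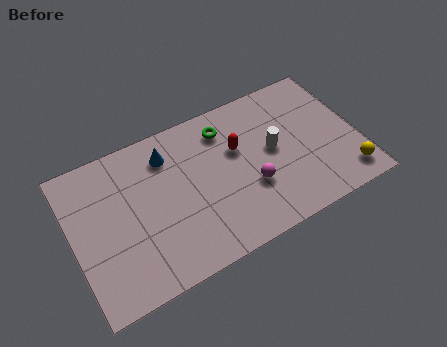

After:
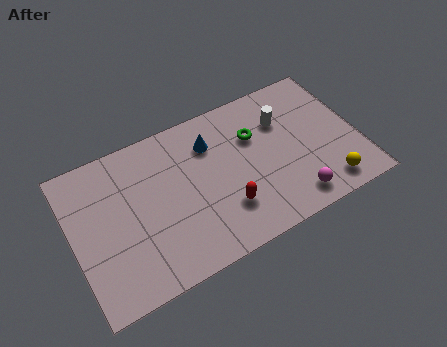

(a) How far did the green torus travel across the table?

1.5

From (7.0, 5.7) to (8.2, 4.8), the green torus covered √(1.2² + 0.9²) ≈ 1.5 units.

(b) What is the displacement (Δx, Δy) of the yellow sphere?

(-0.9, -0.1)

The yellow sphere started near (11.8, 1.2) and ended near (10.9, 1.1).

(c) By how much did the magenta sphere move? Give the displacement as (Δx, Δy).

(1.7, -1.4)

The magenta sphere was at about (7.7, 2.5) and moved to about (9.4, 1.1).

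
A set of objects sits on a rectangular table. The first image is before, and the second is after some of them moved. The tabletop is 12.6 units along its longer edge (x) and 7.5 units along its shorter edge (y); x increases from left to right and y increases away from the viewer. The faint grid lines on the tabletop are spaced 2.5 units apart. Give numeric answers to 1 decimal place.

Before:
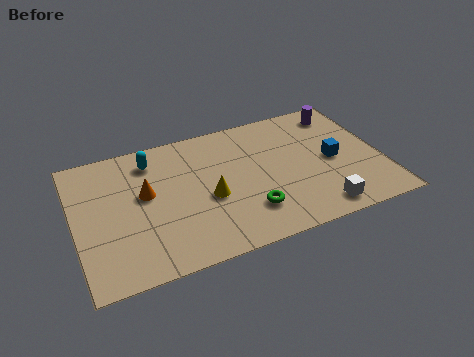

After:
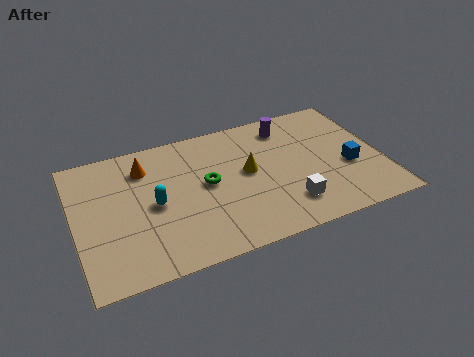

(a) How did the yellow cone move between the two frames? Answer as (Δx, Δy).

(1.7, 0.9)

The yellow cone started near (5.4, 3.2) and ended near (7.1, 4.1).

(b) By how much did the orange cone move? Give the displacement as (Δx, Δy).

(0.1, 1.5)

The orange cone was at about (2.9, 4.3) and moved to about (3.0, 5.8).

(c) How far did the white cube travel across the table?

1.4

The white cube was near (9.7, 1.0) before and (8.5, 1.7) after, so it travelled √(1.2² + 0.7²) ≈ 1.4 units.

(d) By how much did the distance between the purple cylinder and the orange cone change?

-2.6

The distance was about 8.6 in the first image and 6.0 in the second, so they moved 2.6 units closer together.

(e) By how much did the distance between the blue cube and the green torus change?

+1.8

Before: roughly 4.1 units apart; after: 5.9. That's 1.8 units further apart.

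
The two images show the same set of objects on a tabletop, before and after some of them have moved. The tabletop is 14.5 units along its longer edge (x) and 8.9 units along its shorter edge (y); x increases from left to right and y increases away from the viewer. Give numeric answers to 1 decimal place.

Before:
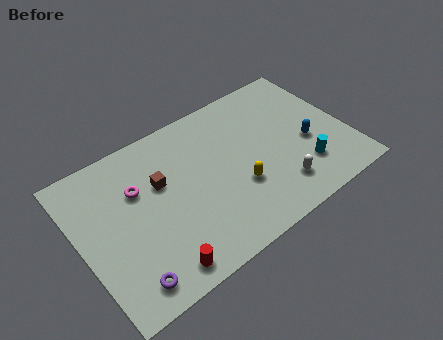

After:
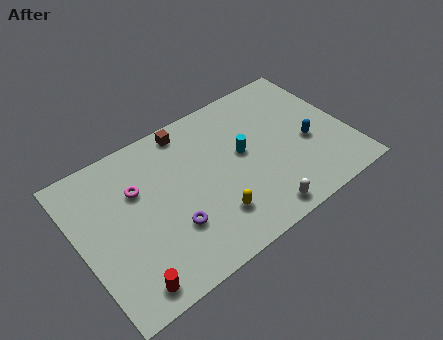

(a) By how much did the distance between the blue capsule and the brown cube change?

-0.8

The distance was about 8.0 in the first image and 7.2 in the second, so they moved 0.8 units closer together.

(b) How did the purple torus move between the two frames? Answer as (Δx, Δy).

(2.7, 1.5)

The purple torus was at about (1.9, 1.3) and moved to about (4.6, 2.8).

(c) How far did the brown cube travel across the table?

3.0

The brown cube moved from about (4.5, 5.6) to (6.4, 7.9), a distance of √(1.9² + 2.3²) ≈ 3.0.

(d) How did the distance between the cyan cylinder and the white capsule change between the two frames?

+2.3

They were about 1.6 units apart before and 3.9 after — 2.3 units further apart.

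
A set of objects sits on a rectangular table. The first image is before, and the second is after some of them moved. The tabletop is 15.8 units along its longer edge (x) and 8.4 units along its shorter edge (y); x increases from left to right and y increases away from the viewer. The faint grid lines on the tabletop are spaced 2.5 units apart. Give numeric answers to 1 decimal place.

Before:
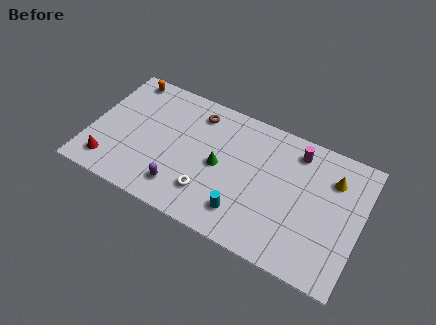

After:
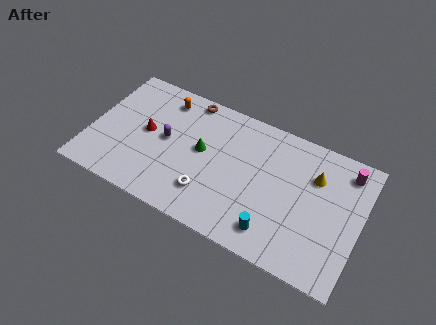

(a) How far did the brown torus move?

0.9

From (5.9, 6.9) to (5.3, 7.6), the brown torus covered √(0.6² + 0.7²) ≈ 0.9 units.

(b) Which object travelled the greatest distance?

the red cone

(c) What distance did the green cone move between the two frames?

1.2

The green cone moved from about (7.6, 4.1) to (6.5, 4.6), a distance of √(1.1² + 0.5²) ≈ 1.2.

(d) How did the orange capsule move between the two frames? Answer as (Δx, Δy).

(2.4, -0.5)

From the two frames, the orange capsule sits at roughly (1.5, 7.5) before and (3.9, 7.0) after.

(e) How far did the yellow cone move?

1.0

From (14.0, 6.2) to (13.0, 5.9), the yellow cone covered √(1.0² + 0.3²) ≈ 1.0 units.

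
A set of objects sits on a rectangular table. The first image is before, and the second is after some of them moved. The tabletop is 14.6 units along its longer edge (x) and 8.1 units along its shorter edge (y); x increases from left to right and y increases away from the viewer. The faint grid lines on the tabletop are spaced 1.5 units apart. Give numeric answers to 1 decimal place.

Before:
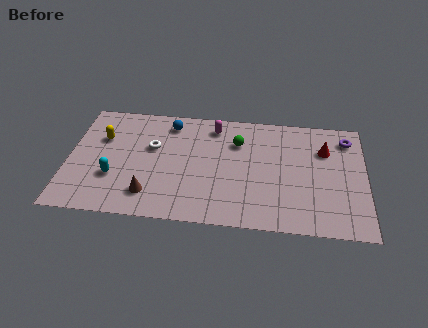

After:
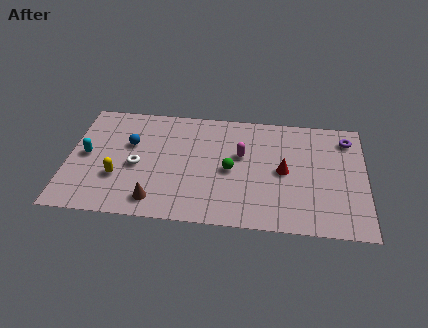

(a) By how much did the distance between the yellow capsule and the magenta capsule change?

+0.7

The distance was about 5.7 in the first image and 6.4 in the second, so they moved 0.7 units further apart.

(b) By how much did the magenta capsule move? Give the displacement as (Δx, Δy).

(1.4, -1.9)

From the two frames, the magenta capsule sits at roughly (7.1, 6.8) before and (8.5, 4.9) after.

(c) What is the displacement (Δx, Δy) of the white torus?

(-0.7, -1.4)

From the two frames, the white torus sits at roughly (4.1, 5.0) before and (3.4, 3.6) after.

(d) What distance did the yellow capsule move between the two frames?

2.8

The yellow capsule moved from about (1.6, 5.4) to (2.5, 2.7), a distance of √(0.9² + 2.7²) ≈ 2.8.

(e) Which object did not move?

the purple torus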